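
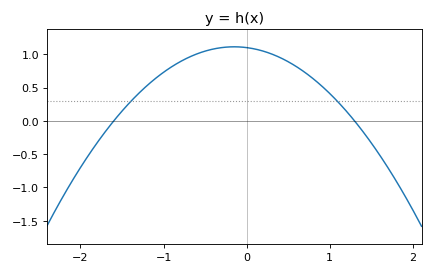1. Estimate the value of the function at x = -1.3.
0.413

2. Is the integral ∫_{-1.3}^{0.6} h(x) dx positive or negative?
positive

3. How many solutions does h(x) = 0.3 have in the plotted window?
2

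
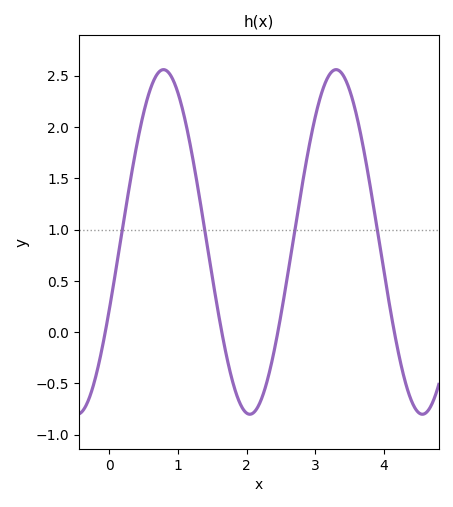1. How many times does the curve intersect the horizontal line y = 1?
4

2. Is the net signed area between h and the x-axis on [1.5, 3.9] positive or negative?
positive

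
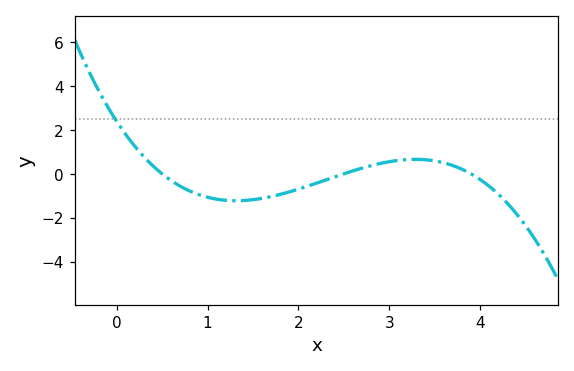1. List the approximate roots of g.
0.5, 2.5, 3.9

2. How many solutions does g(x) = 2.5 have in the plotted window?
1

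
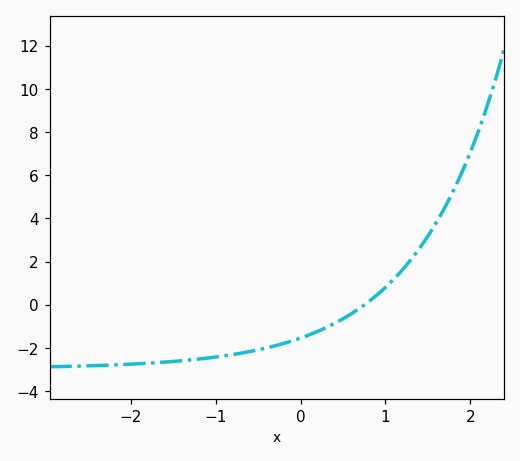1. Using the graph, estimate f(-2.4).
-2.8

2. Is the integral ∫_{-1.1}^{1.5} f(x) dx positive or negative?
negative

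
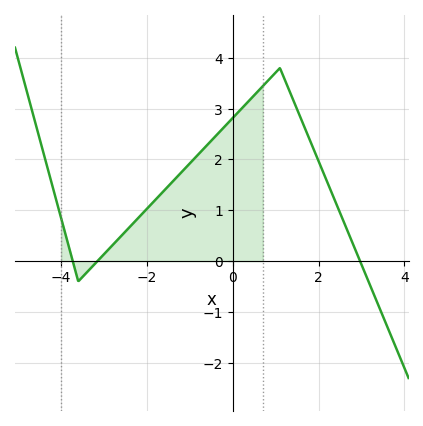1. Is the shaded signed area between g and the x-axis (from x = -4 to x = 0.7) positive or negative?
positive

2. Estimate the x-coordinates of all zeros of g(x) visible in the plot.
-3.73, -3.15, 2.97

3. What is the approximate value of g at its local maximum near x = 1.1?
3.8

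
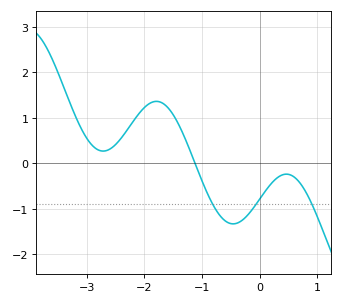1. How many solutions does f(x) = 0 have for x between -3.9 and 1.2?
1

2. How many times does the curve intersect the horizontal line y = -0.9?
3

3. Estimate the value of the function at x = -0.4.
-1.31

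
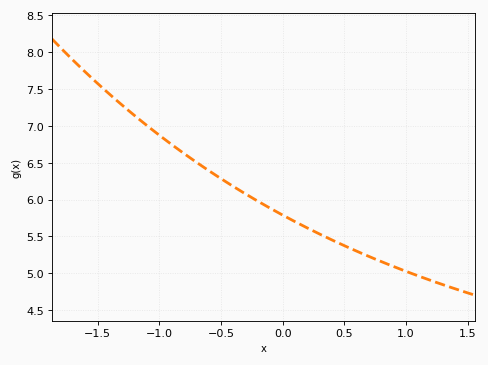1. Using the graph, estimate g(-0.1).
5.9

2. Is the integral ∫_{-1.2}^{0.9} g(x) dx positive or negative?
positive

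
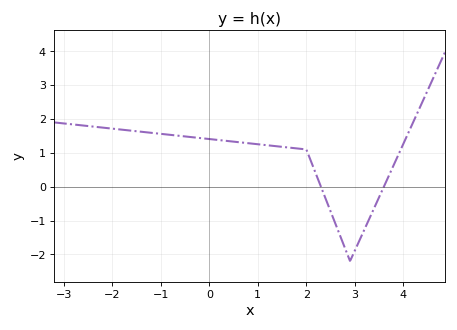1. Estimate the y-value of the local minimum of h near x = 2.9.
-2.2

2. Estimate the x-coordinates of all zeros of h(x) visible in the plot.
2.3, 3.6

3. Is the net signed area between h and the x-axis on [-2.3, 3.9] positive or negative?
positive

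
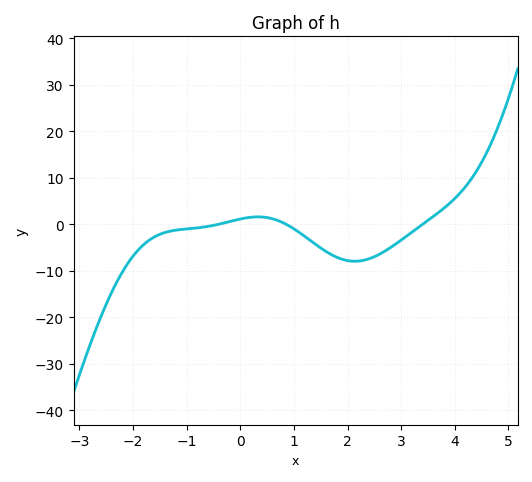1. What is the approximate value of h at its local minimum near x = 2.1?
-8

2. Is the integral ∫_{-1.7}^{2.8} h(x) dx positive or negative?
negative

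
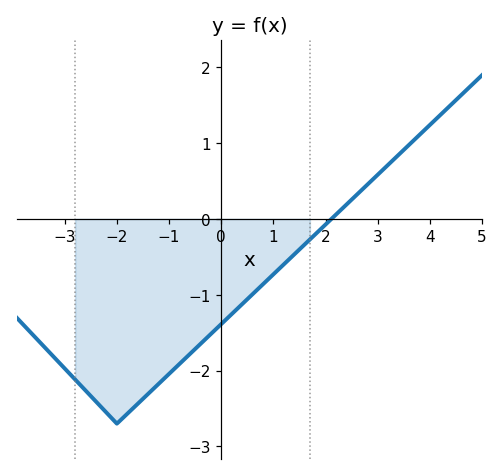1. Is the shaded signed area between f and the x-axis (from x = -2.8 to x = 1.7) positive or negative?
negative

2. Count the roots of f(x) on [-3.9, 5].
1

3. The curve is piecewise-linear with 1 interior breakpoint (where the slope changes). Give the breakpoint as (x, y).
(-2, -2.7)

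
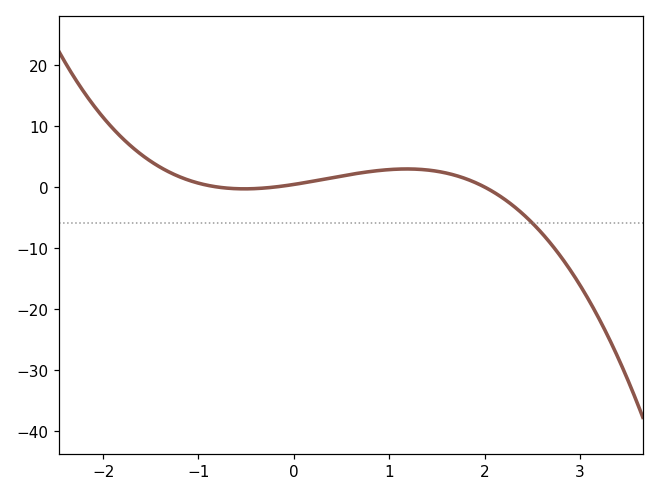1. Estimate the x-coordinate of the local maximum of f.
1.18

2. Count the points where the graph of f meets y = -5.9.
1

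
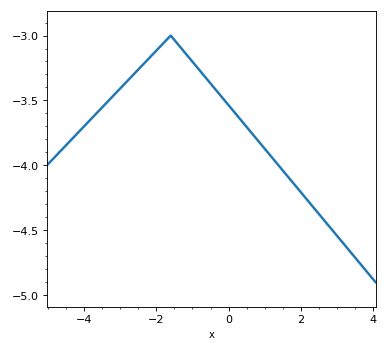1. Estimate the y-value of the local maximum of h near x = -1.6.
-3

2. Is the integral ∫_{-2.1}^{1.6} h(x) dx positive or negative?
negative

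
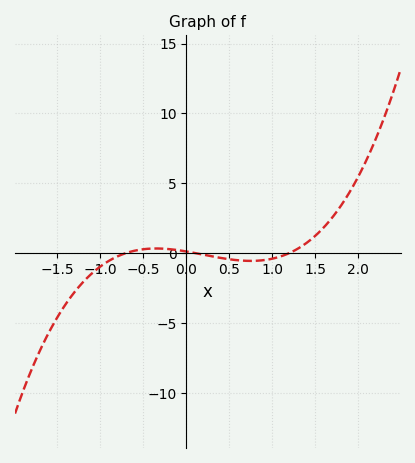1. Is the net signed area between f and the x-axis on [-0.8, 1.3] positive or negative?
negative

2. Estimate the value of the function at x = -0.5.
0.5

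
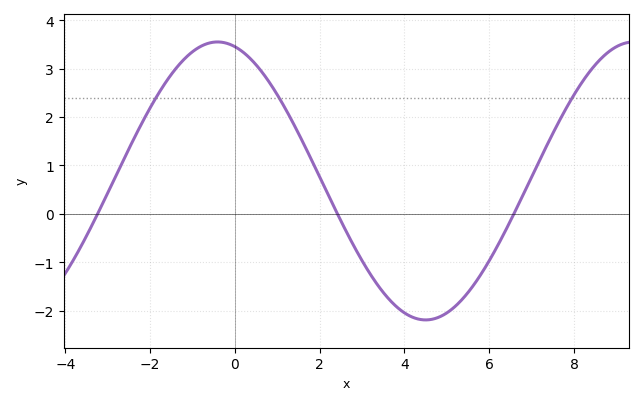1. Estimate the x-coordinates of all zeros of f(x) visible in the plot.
-3.2, 2.4, 6.6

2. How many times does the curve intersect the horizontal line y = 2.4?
3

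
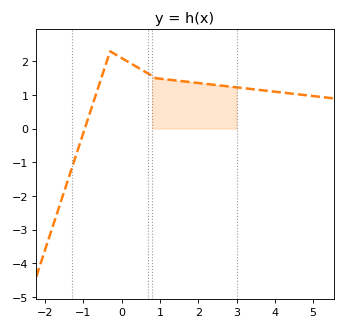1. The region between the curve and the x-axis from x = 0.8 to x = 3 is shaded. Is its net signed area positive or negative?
positive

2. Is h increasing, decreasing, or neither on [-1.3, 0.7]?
neither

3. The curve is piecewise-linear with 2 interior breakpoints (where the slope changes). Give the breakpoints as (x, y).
(-0.3, 2.3); (0.9, 1.5)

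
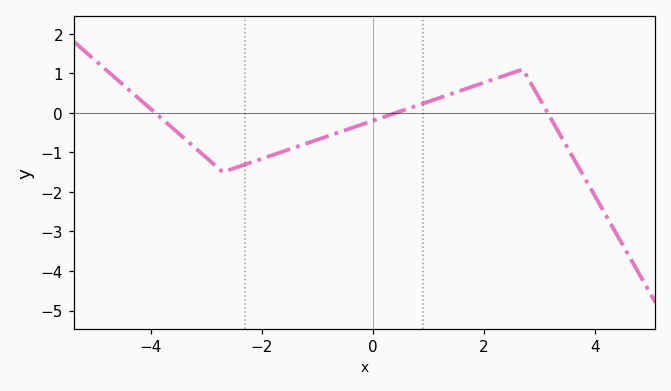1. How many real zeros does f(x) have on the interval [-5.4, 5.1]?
3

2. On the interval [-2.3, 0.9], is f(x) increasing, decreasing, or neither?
increasing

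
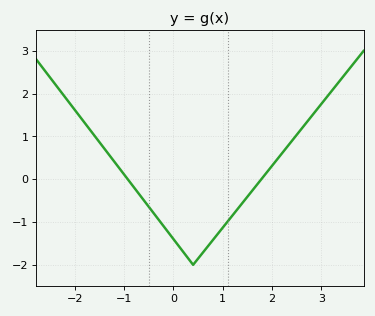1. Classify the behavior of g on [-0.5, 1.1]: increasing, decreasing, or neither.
neither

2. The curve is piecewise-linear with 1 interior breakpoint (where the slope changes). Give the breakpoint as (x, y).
(0.4, -2)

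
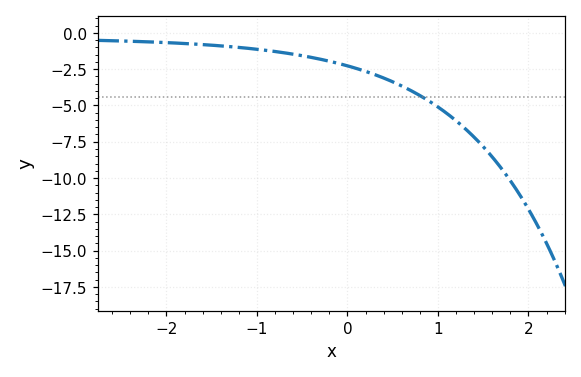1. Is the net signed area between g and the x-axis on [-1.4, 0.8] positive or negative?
negative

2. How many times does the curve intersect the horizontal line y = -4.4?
1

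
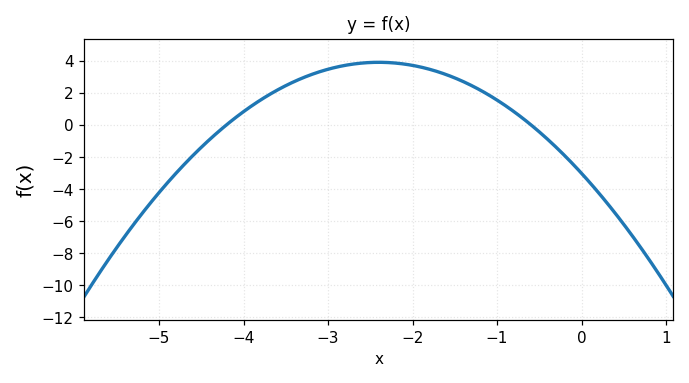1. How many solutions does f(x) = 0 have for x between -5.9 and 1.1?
2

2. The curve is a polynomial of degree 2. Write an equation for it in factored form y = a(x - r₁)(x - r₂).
y = -1.2(x + 4.2)(x + 0.6)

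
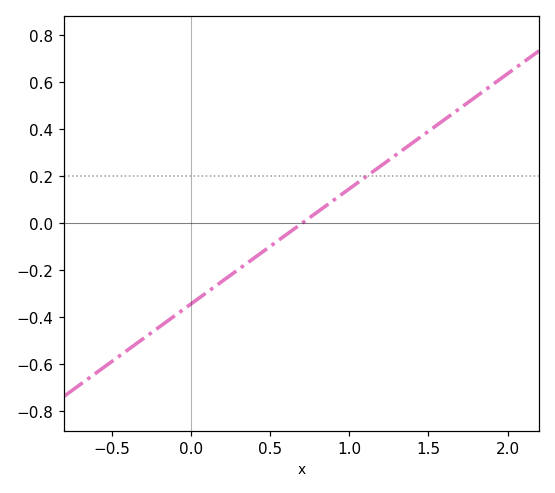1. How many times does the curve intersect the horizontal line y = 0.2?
1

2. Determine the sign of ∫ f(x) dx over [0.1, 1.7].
positive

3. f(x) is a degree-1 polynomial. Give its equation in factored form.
y = 0.49(x - 0.7)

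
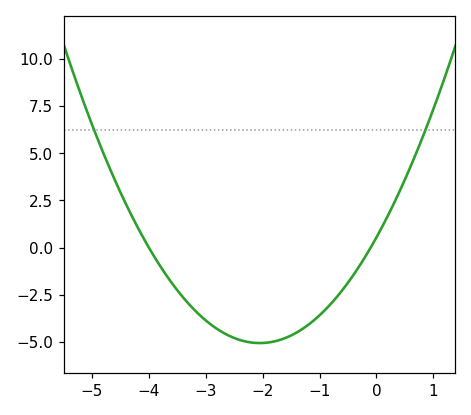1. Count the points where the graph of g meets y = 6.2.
2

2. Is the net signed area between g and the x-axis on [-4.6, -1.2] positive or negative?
negative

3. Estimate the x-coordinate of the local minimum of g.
-2.05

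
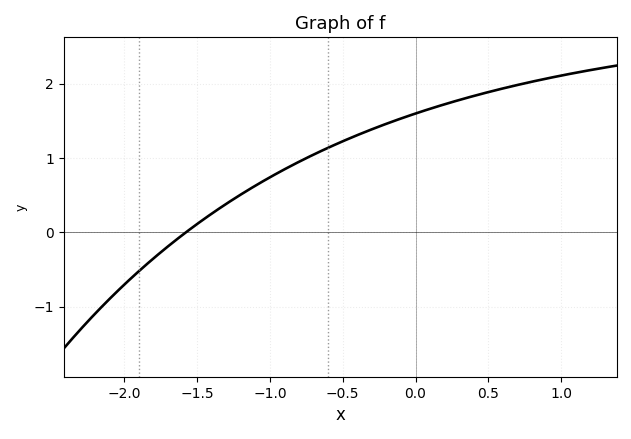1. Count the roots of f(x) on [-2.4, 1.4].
1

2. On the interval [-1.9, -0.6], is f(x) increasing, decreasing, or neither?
increasing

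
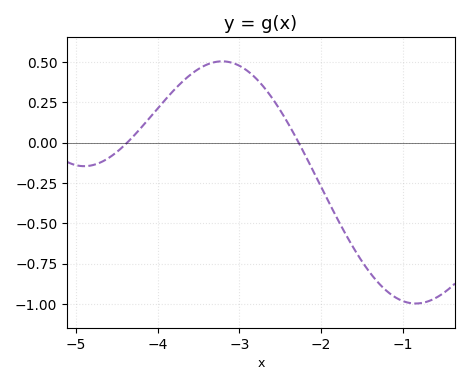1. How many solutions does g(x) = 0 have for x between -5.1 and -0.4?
2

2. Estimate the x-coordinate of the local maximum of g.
-3.21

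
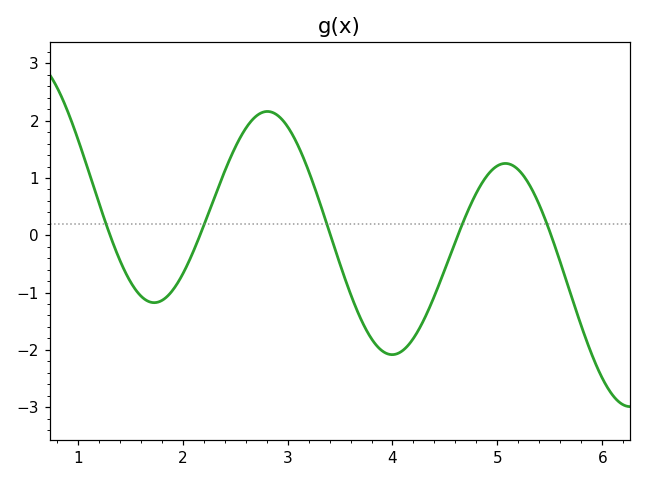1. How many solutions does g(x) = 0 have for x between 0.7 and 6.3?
5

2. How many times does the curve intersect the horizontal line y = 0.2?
5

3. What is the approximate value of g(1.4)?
-0.4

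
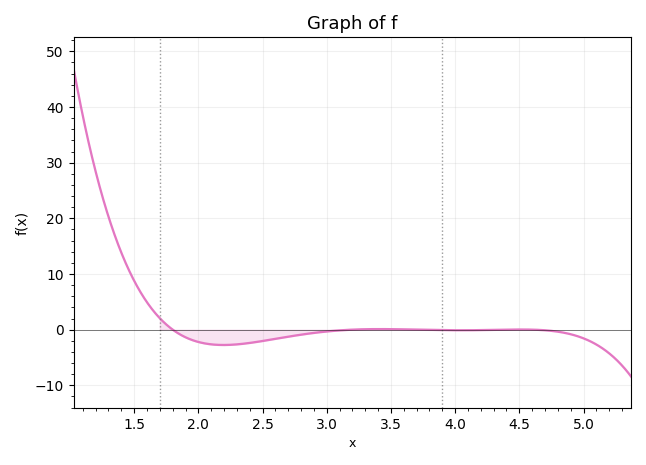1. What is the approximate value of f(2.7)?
-1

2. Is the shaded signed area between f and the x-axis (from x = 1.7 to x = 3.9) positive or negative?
negative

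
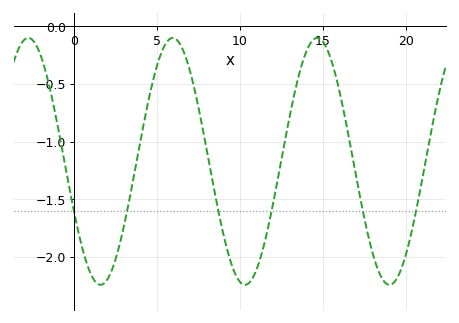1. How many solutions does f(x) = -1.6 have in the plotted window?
6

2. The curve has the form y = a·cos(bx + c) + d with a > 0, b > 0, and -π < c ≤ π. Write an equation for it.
y = 1.07cos(0.72x + 2.01) - 1.17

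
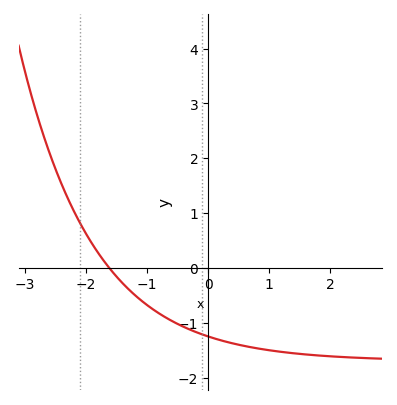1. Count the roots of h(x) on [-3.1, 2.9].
1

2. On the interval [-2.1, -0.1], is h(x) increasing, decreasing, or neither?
decreasing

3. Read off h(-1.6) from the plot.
-0.029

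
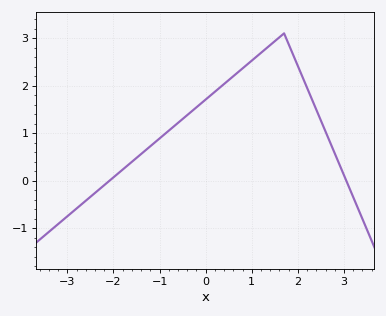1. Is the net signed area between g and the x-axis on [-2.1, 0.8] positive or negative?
positive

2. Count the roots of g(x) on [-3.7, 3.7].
2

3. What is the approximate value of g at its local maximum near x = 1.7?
3.1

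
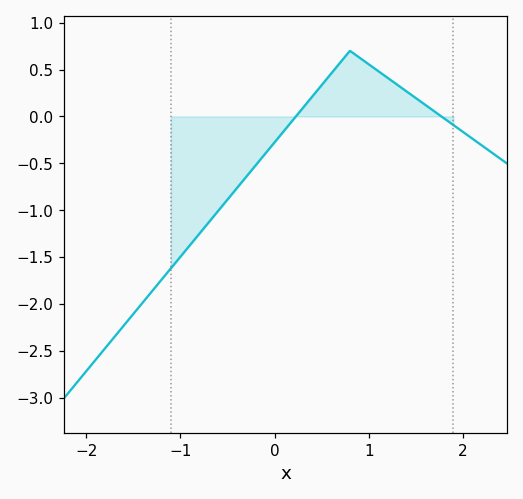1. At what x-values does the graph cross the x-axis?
0.2, 1.8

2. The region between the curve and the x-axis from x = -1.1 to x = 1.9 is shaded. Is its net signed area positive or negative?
negative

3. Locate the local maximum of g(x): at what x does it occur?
0.8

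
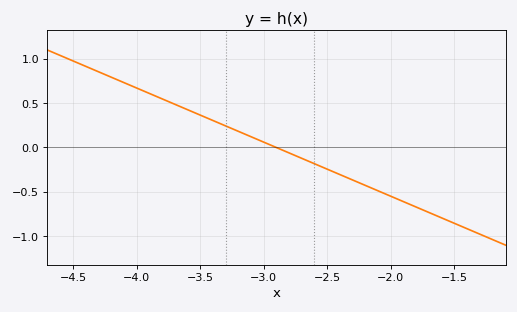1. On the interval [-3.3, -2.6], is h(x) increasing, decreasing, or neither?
decreasing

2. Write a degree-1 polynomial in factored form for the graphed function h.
y = -0.61(x + 2.9)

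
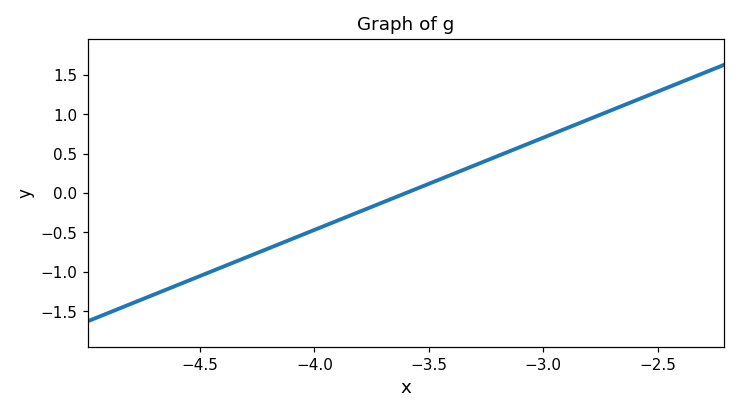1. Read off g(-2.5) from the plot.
1.29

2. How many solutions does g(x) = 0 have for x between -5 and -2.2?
1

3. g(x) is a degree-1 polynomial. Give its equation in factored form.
y = 1.17(x + 3.6)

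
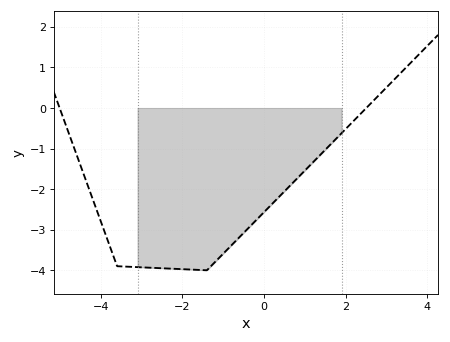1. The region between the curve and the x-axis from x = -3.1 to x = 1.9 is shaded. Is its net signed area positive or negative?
negative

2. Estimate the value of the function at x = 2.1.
-0.415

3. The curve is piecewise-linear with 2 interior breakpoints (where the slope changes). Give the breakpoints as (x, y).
(-3.6, -3.9); (-1.4, -4)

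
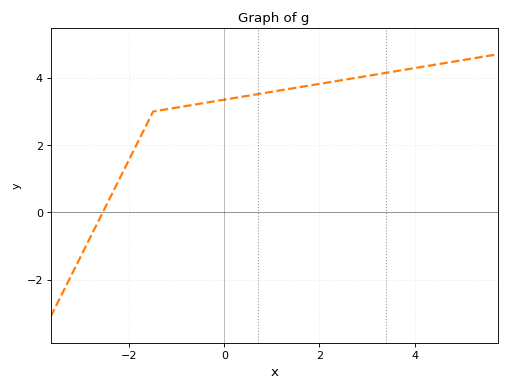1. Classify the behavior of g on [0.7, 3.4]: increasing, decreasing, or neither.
increasing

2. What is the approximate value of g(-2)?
1.59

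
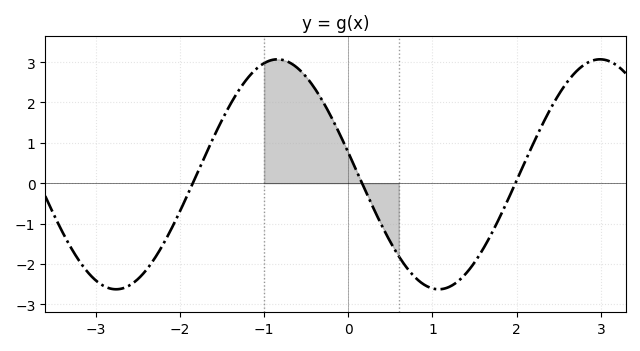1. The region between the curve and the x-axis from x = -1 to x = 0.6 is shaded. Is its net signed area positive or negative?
positive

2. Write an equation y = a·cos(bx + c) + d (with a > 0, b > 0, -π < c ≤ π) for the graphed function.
y = 2.85cos(1.64x + 1.38) + 0.22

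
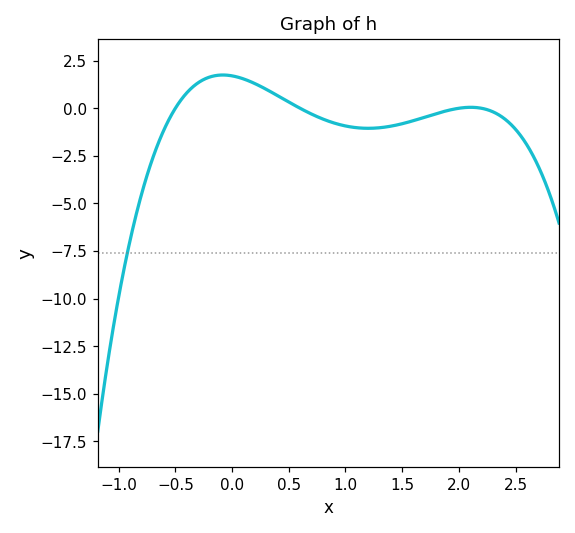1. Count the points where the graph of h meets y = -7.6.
1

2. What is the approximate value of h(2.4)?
-0.5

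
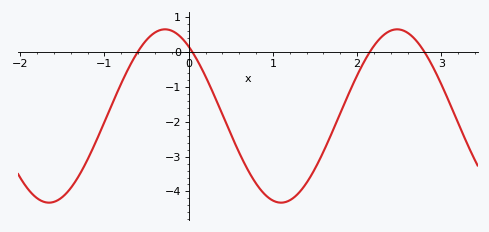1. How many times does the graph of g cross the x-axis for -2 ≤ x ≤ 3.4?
4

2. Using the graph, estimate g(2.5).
0.6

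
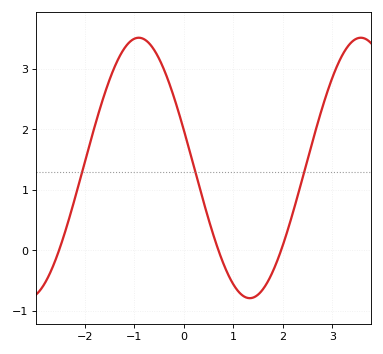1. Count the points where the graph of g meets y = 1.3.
3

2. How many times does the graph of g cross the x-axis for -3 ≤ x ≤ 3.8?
3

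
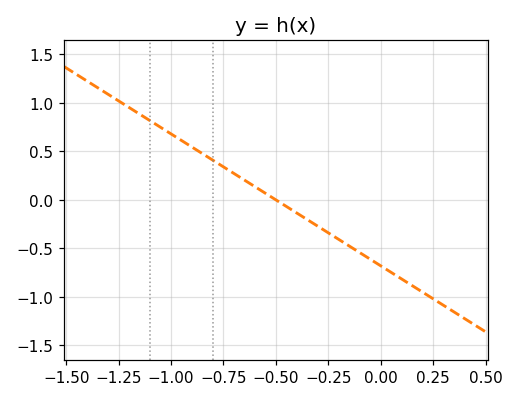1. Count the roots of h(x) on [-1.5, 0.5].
1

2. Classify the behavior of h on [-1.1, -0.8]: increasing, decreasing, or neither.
decreasing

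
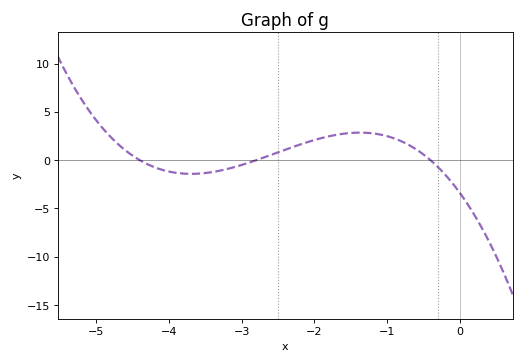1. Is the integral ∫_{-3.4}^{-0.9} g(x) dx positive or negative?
positive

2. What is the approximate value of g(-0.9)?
2.5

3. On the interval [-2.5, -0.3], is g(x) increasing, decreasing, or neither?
neither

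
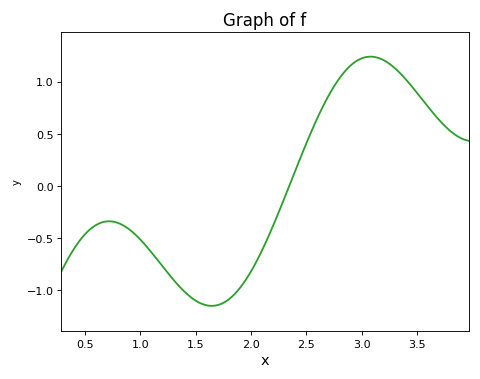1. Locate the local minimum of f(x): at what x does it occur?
1.65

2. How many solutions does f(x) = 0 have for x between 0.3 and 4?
1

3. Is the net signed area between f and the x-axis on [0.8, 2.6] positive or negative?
negative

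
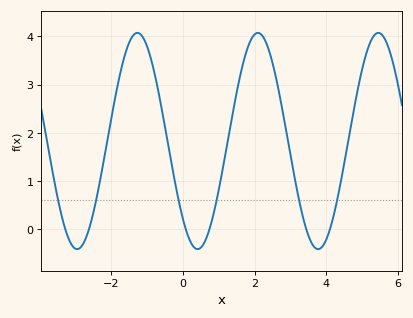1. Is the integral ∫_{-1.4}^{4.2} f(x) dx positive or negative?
positive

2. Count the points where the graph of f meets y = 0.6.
6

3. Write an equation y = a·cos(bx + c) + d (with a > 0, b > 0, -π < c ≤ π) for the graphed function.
y = 2.24cos(1.9x + 2.4) + 1.83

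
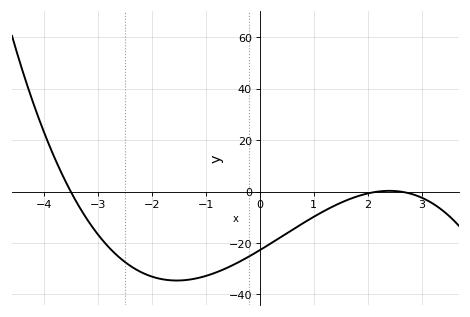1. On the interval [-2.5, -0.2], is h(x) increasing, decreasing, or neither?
neither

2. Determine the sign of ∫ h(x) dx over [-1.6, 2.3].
negative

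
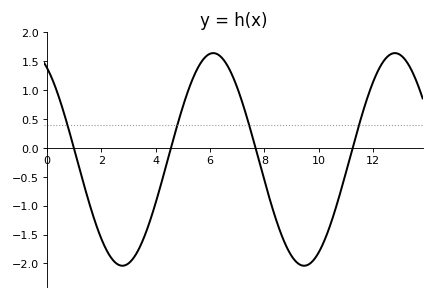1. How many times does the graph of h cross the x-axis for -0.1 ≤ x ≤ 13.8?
4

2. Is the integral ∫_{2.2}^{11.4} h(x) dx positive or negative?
negative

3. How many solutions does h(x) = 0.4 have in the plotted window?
4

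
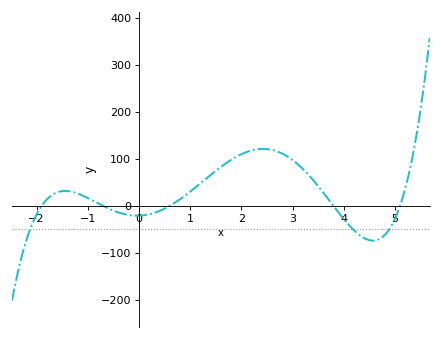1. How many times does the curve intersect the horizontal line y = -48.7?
3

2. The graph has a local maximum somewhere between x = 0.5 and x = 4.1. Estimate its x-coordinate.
2.4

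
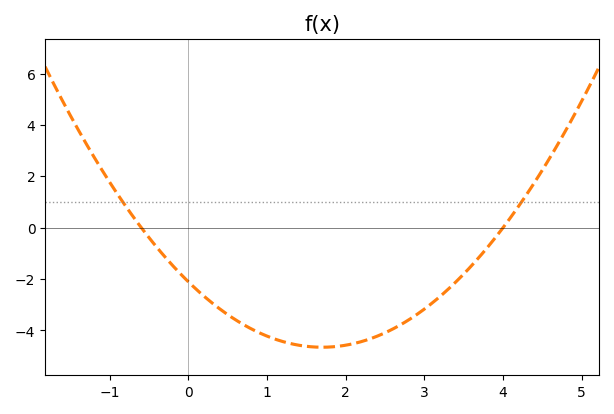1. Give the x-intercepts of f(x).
-0.6, 4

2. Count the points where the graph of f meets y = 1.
2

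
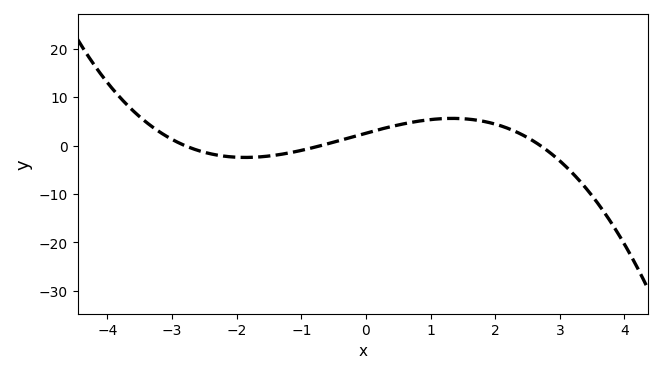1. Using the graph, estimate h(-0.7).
0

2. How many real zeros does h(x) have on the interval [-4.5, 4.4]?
3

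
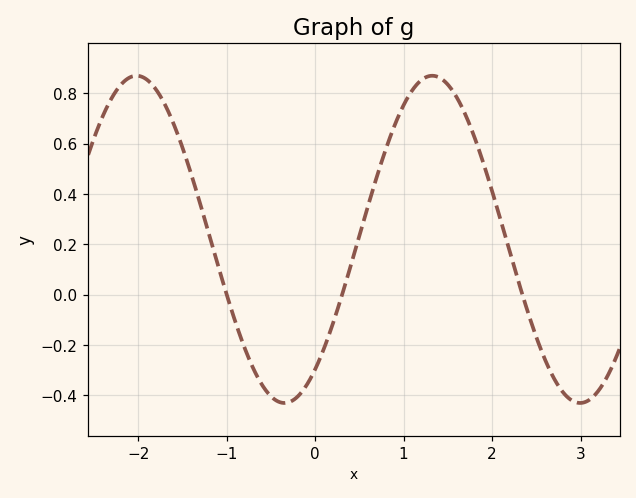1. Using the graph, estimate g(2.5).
-0.16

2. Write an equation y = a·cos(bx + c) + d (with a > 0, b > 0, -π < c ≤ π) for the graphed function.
y = 0.65cos(1.9x - 2.5) + 0.22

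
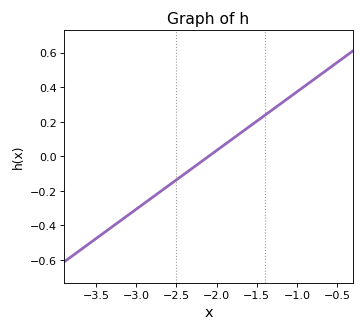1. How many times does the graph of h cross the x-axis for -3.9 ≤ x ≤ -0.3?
1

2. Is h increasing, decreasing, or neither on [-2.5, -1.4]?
increasing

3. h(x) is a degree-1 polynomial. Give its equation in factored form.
y = 0.34(x + 2.1)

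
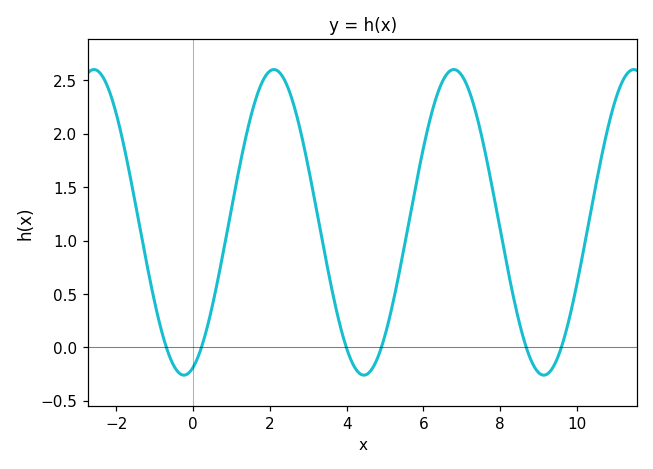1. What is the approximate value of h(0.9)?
1.11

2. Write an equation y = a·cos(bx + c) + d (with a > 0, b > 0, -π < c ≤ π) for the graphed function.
y = 1.43cos(1.34x - 2.82) + 1.17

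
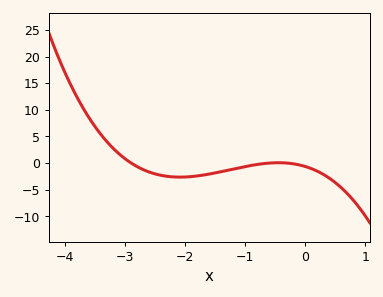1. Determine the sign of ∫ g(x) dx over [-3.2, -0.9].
negative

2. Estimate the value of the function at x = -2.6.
-1.68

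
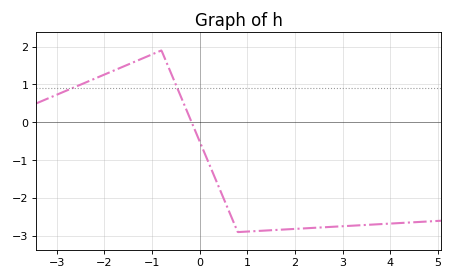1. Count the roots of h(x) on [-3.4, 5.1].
1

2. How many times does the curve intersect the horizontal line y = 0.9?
2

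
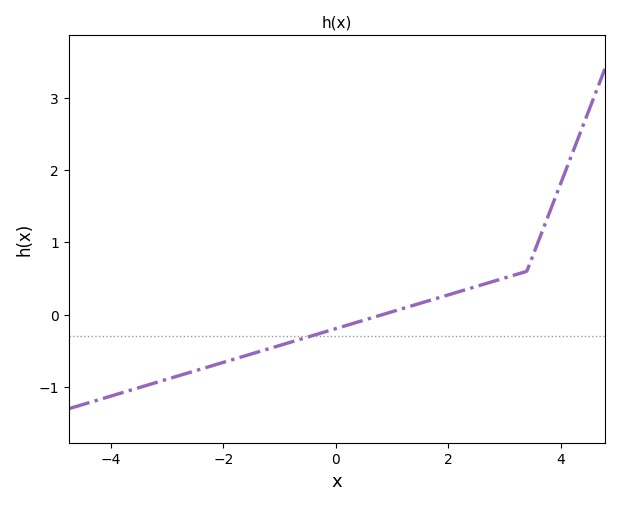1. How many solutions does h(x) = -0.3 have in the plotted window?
1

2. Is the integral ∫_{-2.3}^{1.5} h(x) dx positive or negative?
negative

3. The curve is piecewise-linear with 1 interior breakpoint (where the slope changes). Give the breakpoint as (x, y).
(3.4, 0.6)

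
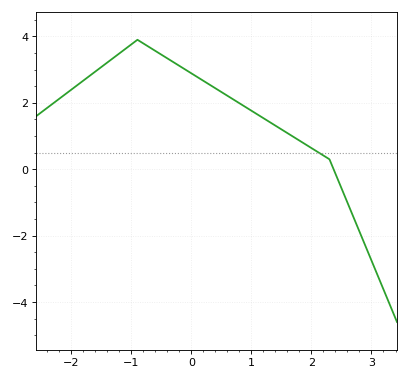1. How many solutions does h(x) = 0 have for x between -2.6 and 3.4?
1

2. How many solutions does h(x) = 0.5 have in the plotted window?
1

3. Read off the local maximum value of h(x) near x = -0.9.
3.9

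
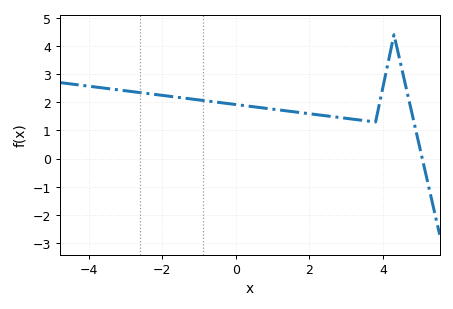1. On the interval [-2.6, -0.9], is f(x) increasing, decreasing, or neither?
decreasing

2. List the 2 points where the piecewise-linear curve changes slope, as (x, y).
(3.8, 1.3); (4.3, 4.4)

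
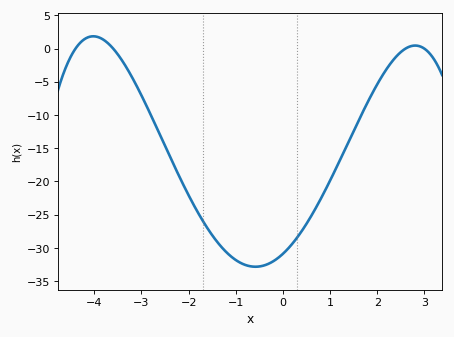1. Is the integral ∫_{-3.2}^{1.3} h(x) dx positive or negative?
negative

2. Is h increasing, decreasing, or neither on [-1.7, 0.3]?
neither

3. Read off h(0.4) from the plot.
-27.5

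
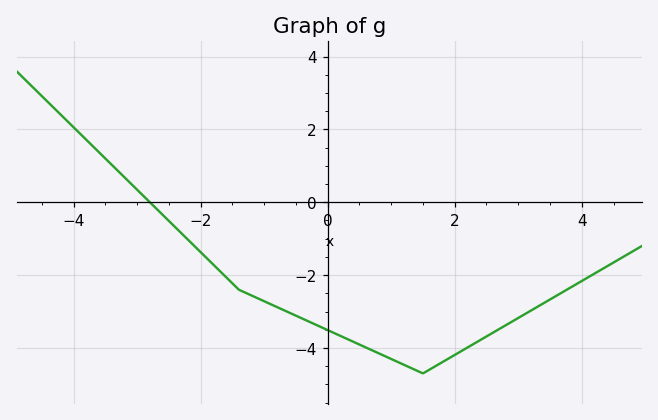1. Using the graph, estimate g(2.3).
-3.89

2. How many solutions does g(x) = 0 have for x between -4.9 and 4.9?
1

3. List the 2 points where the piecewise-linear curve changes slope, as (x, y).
(-1.4, -2.4); (1.5, -4.7)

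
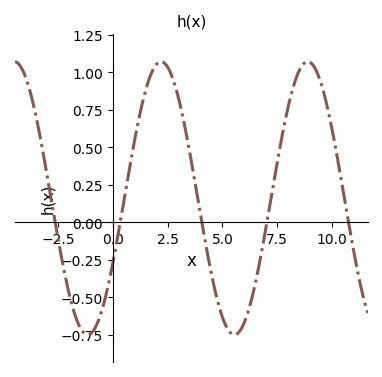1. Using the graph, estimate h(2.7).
0.95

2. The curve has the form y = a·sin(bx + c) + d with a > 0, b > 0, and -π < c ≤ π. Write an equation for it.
y = 0.91sin(0.94x - 0.5) + 0.16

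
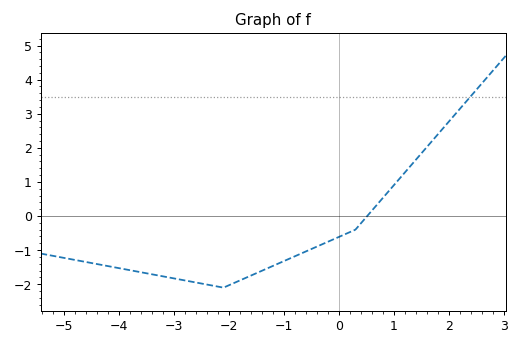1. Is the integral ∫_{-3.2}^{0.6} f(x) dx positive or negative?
negative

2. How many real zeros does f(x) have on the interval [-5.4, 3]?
1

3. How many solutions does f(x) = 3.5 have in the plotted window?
1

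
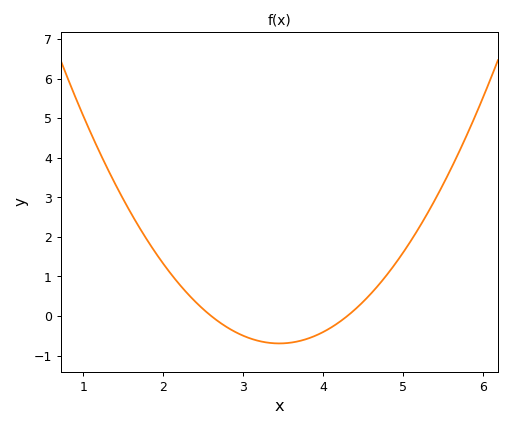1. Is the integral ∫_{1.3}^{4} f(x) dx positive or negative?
positive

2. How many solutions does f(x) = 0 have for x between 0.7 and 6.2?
2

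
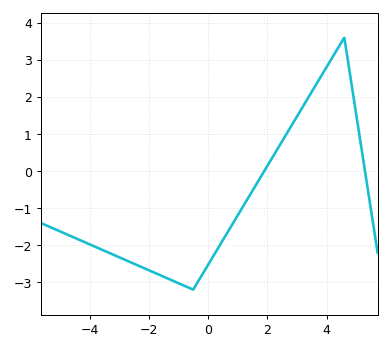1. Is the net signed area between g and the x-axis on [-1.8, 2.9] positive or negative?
negative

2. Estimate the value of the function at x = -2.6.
-2.47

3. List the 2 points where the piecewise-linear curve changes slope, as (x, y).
(-0.5, -3.2); (4.6, 3.6)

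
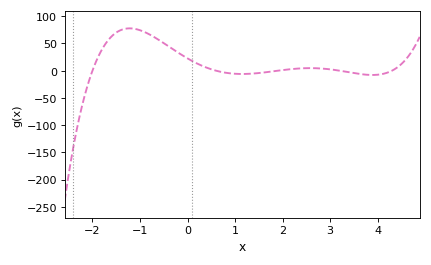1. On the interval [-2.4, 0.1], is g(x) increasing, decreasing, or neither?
neither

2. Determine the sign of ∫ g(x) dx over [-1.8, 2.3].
positive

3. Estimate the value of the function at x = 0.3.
9.22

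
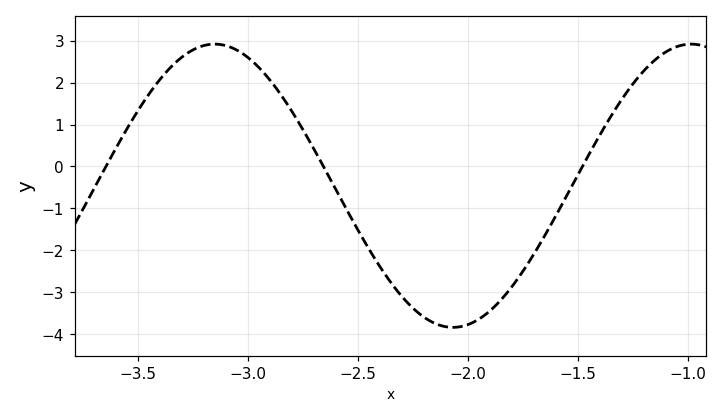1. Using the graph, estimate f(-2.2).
-3.6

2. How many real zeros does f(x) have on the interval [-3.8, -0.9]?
3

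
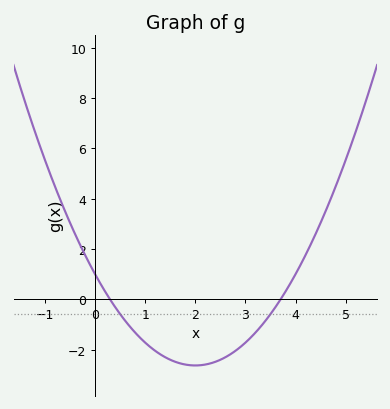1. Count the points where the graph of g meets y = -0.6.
2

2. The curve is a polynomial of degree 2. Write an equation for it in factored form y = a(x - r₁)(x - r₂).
y = 0.91(x - 0.3)(x - 3.7)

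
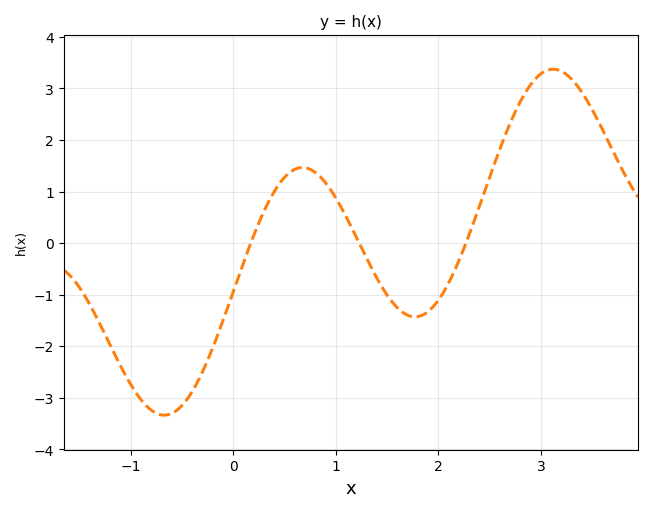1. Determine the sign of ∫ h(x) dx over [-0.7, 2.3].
negative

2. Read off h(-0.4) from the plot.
-2.9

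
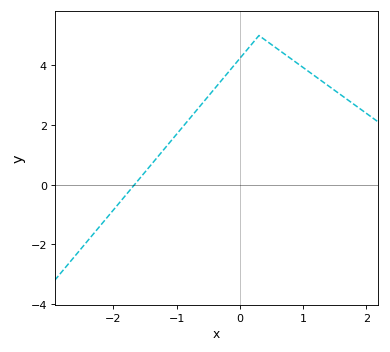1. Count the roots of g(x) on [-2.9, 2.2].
1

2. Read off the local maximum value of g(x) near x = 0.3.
5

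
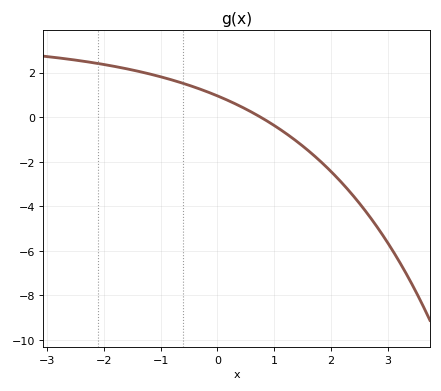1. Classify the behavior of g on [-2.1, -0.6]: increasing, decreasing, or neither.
decreasing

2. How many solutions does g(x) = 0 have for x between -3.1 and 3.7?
1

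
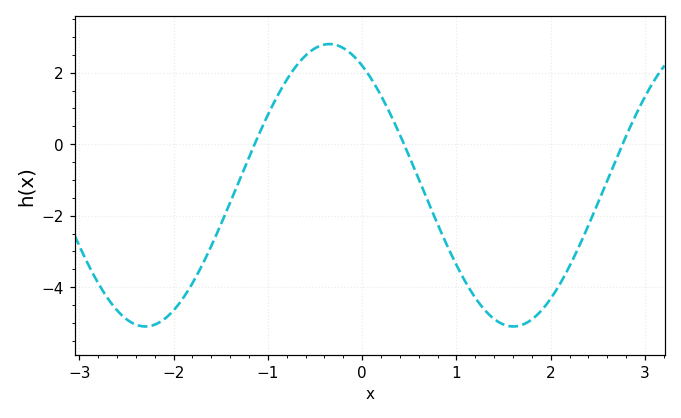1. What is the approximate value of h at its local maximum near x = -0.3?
2.8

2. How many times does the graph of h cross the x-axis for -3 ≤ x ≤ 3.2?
3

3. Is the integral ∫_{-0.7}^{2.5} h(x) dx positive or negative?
negative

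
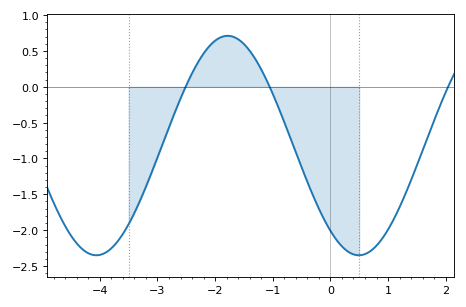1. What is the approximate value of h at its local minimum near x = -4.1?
-2.35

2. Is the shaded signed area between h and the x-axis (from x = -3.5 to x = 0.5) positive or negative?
negative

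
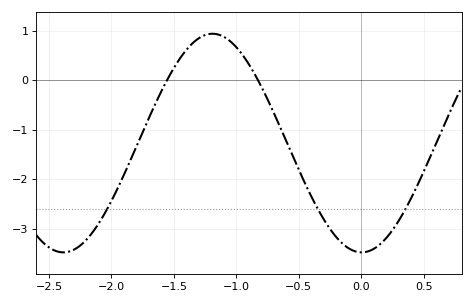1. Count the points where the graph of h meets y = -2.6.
3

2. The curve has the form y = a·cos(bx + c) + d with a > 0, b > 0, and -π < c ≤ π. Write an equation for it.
y = 2.21cos(2.63x + 3.13) - 1.27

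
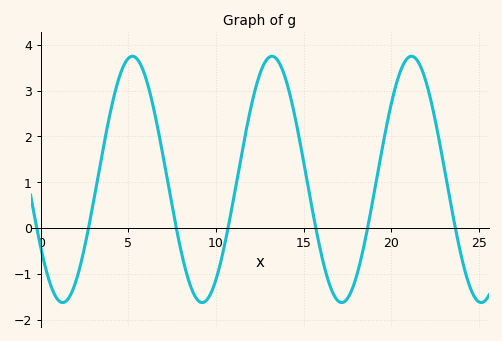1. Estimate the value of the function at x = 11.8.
2.3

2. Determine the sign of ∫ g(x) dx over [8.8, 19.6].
positive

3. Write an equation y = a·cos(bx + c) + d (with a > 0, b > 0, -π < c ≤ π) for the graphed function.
y = 2.69cos(0.79x + 2.2) + 1.06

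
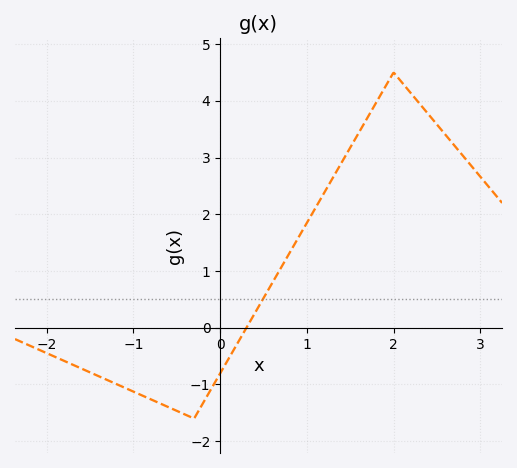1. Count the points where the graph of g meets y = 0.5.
1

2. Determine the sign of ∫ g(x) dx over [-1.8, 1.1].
negative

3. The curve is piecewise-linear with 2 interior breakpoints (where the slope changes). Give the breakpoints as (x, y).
(-0.3, -1.6); (2, 4.5)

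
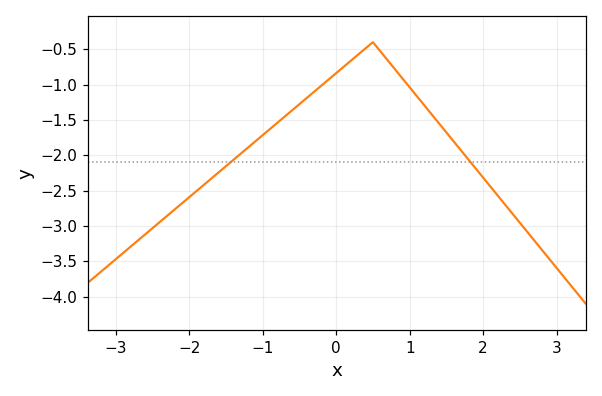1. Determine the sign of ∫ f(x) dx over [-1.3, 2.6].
negative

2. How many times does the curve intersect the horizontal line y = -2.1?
2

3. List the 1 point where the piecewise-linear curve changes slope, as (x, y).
(0.5, -0.4)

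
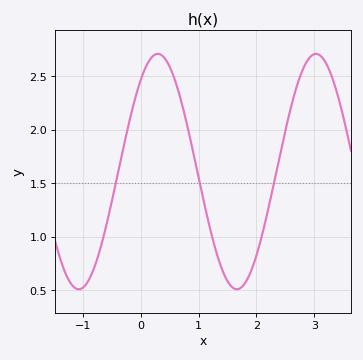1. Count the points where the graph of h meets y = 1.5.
3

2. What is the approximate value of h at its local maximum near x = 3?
2.7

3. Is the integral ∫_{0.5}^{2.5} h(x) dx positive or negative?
positive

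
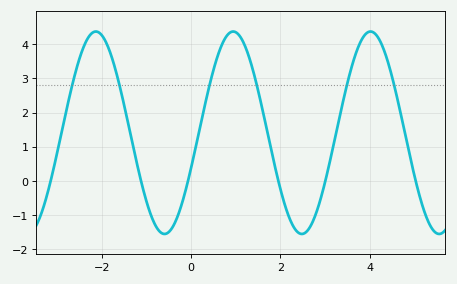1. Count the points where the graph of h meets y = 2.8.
6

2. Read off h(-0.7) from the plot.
-1.49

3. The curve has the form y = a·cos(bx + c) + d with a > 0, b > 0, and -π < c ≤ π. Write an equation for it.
y = 2.96cos(2.04x - 1.92) + 1.41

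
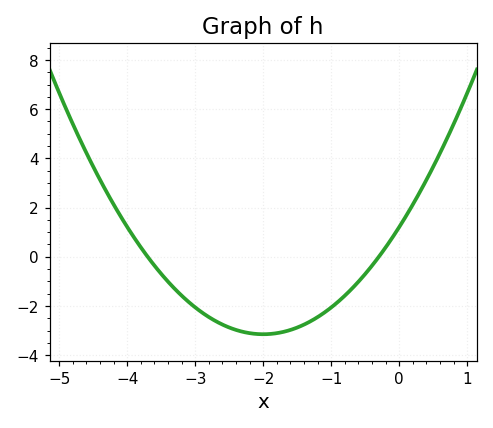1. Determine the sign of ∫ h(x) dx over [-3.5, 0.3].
negative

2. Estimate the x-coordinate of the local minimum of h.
-2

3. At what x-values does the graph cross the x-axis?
-3.7, -0.3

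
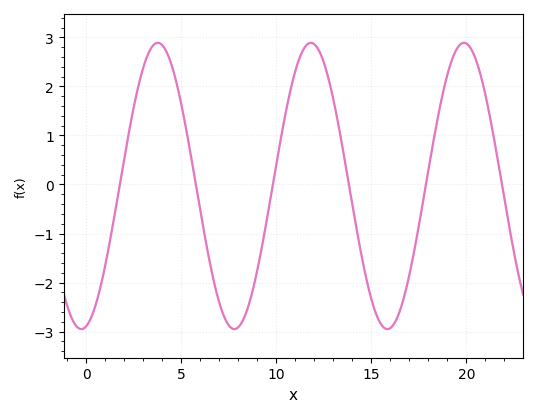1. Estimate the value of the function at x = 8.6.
-2.38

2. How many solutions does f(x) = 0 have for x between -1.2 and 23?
6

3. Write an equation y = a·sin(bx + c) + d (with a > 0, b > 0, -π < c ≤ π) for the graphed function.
y = 2.92sin(0.78x - 1.36) - 0.03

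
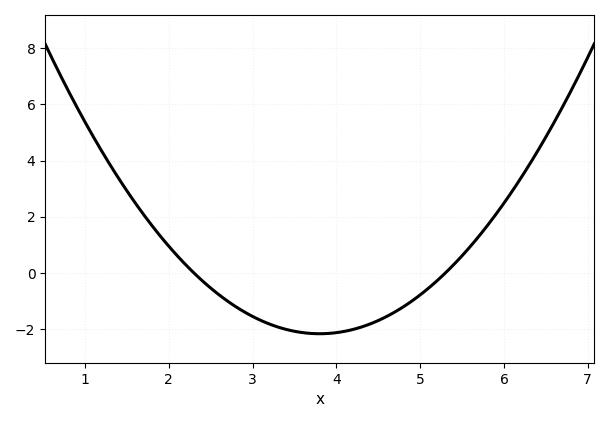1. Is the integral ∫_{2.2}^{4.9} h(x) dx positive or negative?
negative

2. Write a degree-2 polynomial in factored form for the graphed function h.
y = 0.96(x - 2.3)(x - 5.3)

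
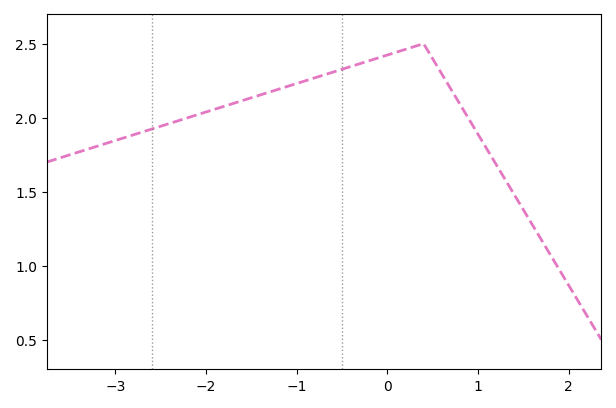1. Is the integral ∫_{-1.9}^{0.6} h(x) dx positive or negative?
positive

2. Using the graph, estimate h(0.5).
2.4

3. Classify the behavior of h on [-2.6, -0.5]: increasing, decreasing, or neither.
increasing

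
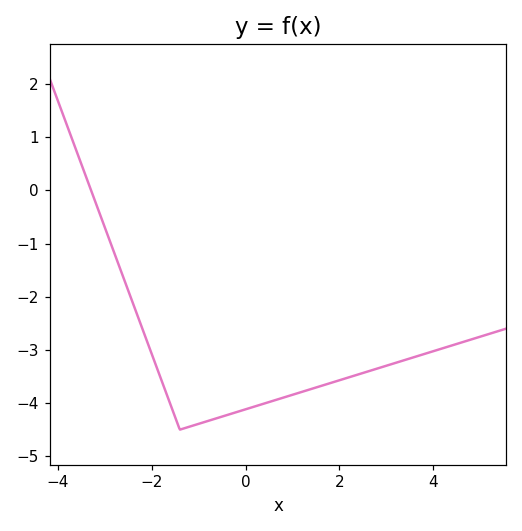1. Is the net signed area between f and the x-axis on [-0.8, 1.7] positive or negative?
negative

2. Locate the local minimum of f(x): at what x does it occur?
-1.4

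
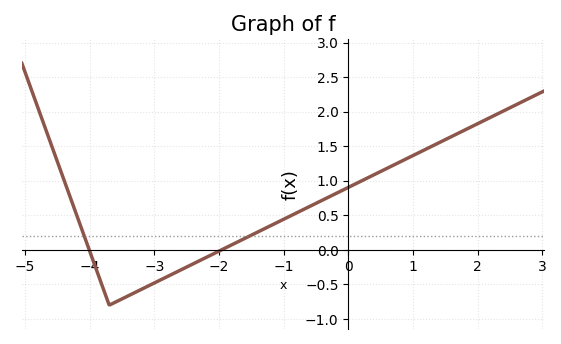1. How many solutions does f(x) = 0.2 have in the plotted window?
2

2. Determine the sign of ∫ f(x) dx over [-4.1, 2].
positive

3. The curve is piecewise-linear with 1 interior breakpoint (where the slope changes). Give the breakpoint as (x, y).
(-3.7, -0.8)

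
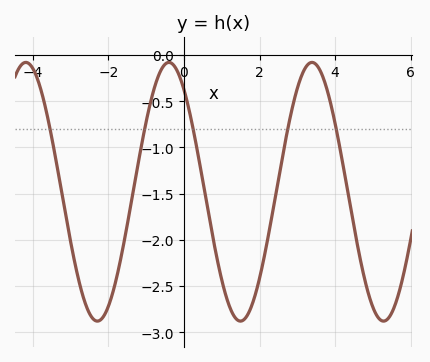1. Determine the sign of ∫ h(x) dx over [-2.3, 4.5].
negative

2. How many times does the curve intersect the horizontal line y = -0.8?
5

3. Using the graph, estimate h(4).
-0.75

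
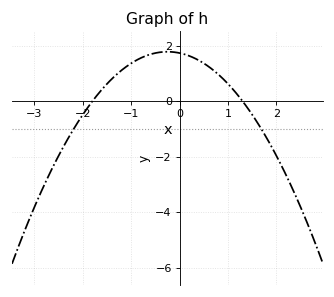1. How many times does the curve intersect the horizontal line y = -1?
2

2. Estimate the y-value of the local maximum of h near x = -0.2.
1.78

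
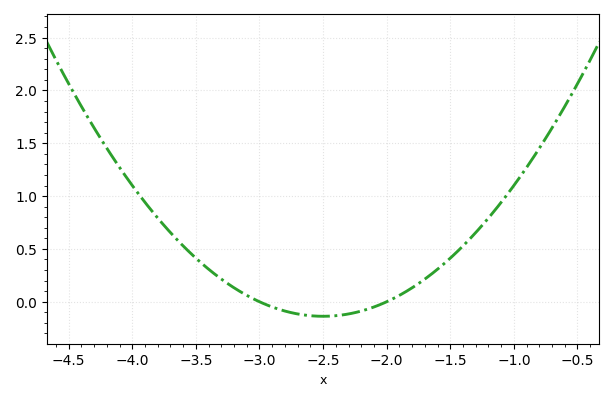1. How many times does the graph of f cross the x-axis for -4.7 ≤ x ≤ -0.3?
2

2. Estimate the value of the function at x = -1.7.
0.215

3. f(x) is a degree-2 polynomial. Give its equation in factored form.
y = 0.55(x + 3)(x + 2)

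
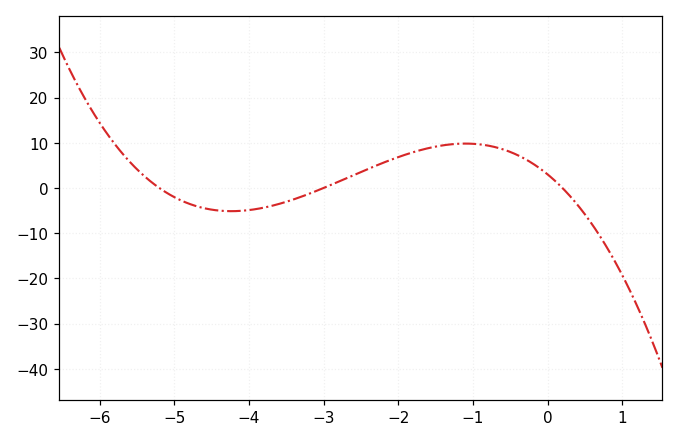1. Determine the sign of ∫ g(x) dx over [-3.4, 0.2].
positive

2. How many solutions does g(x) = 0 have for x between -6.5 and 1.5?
3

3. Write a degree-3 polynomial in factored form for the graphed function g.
y = -0.97(x + 5.2)(x + 3)(x - 0.2)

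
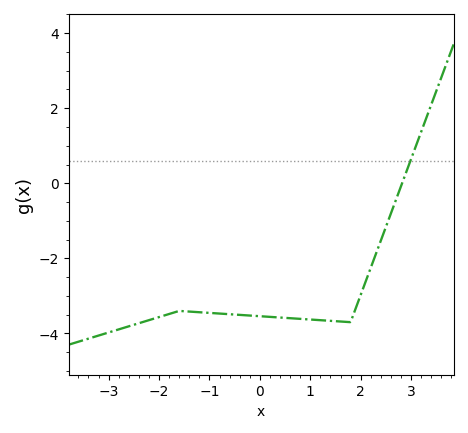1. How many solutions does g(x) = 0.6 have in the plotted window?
1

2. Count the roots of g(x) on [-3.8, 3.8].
1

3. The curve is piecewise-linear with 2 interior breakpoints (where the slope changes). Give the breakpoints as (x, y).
(-1.6, -3.4); (1.8, -3.7)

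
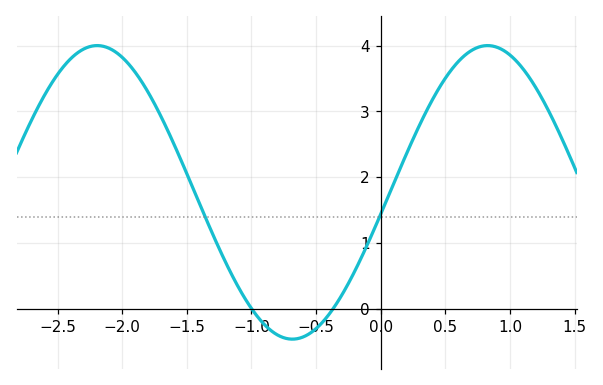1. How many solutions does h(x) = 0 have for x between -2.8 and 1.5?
2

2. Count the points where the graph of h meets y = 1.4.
2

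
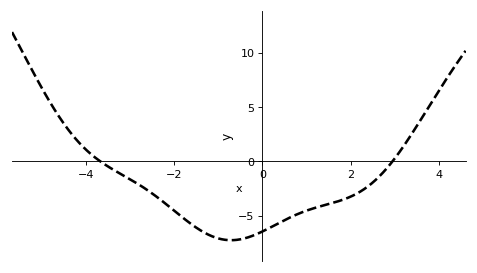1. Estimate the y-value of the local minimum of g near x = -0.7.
-7.25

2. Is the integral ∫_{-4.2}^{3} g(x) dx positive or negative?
negative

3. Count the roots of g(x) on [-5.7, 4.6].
2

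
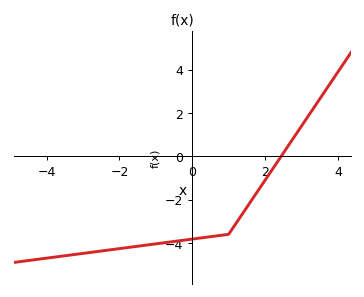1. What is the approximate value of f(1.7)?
-1.8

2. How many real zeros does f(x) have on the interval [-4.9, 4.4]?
1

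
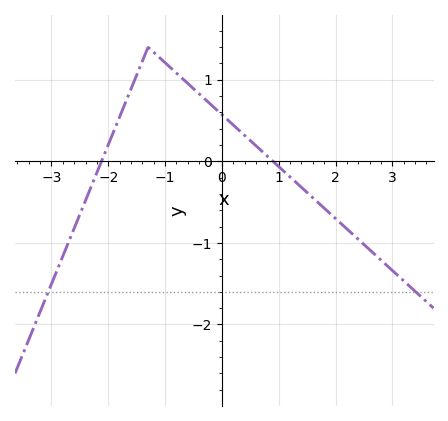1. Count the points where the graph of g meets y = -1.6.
2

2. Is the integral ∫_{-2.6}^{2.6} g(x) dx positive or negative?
positive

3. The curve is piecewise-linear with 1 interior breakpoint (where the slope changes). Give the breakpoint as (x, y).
(-1.3, 1.4)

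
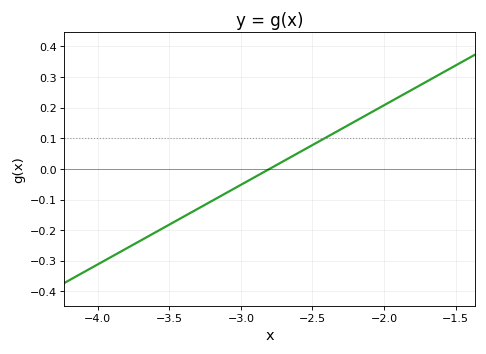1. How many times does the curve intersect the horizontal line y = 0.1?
1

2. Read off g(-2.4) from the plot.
0.1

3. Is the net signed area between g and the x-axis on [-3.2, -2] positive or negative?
positive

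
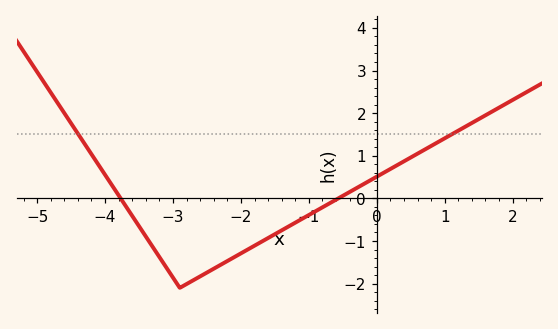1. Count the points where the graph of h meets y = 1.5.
2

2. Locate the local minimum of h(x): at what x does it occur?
-2.9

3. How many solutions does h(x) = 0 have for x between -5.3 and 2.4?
2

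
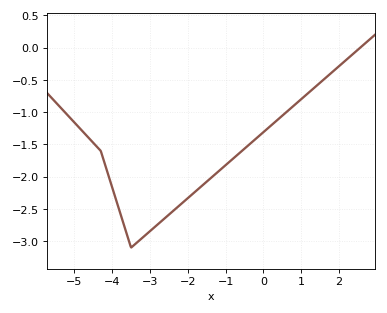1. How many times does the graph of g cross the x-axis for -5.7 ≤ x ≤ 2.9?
1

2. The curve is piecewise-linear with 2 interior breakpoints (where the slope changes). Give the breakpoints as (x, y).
(-4.3, -1.6); (-3.5, -3.1)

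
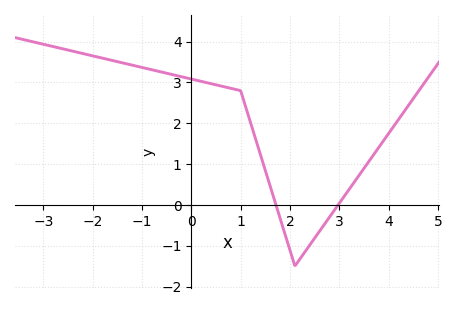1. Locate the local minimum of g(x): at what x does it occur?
2.2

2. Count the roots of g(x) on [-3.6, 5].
2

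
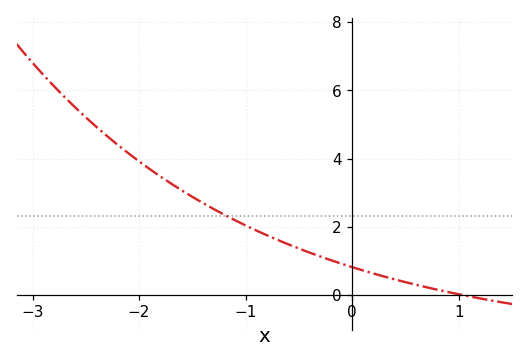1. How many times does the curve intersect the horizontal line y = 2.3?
1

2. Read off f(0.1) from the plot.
0.8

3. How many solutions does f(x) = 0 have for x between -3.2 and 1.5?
1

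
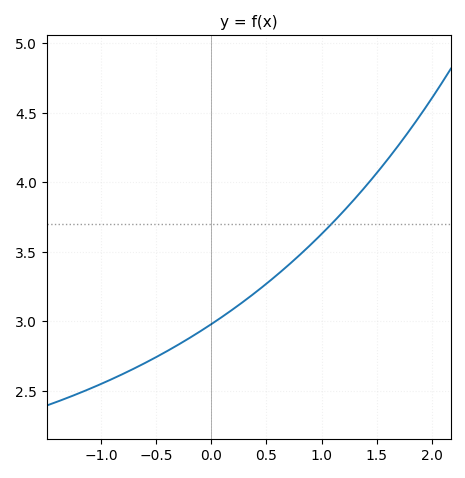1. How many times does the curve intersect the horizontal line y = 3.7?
1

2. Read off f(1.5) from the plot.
4.05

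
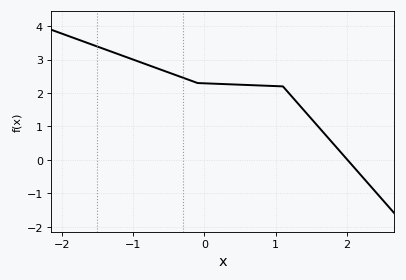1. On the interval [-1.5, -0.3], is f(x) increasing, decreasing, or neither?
decreasing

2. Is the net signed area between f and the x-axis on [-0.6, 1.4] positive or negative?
positive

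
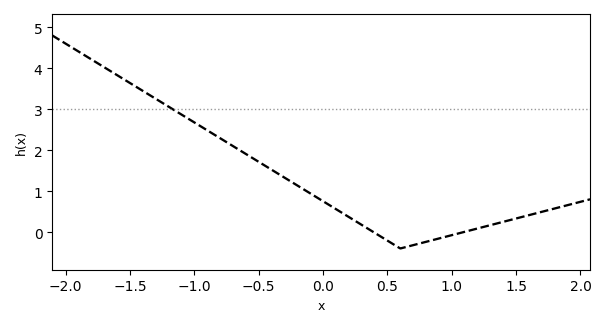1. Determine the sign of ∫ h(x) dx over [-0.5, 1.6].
positive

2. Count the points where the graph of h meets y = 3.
1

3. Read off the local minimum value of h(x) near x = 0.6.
-0.399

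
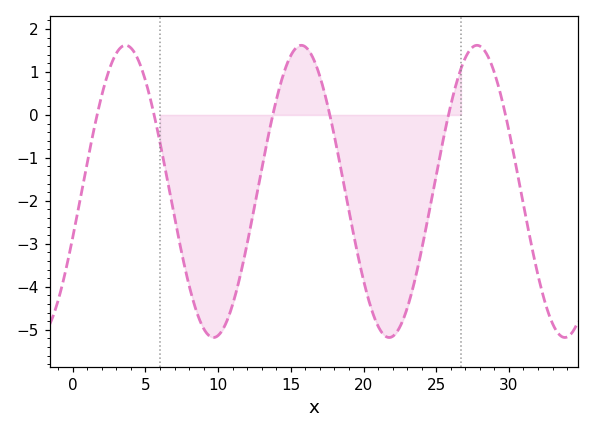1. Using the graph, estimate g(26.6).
1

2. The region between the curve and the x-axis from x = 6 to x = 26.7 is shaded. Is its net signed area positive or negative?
negative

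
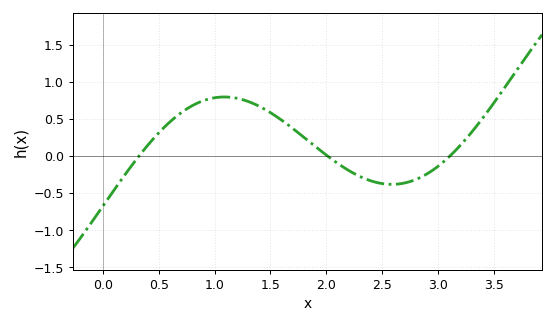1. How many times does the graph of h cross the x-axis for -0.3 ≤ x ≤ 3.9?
3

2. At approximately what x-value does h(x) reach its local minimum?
2.59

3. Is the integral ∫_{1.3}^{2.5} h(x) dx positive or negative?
positive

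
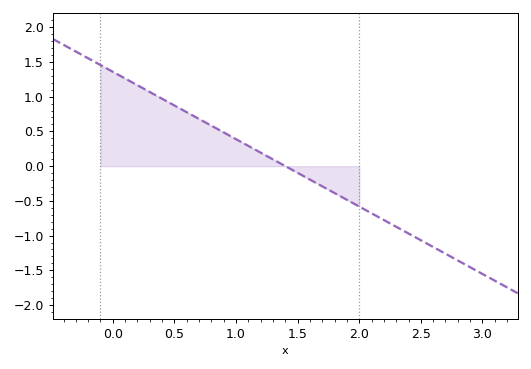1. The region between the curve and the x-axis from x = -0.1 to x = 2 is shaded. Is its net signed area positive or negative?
positive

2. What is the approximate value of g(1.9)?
-0.5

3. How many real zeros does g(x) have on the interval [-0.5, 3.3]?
1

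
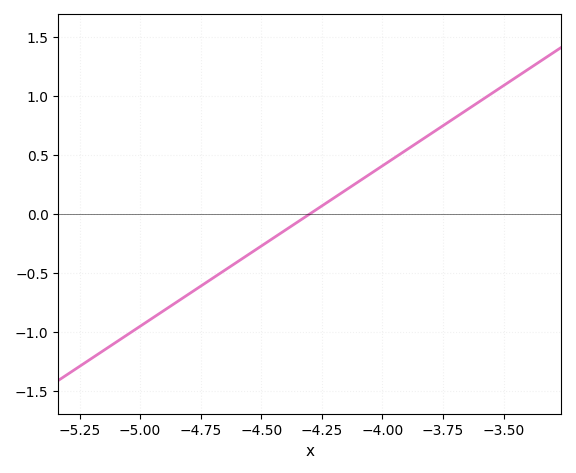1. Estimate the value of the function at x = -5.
-0.952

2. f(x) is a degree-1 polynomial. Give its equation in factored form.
y = 1.36(x + 4.3)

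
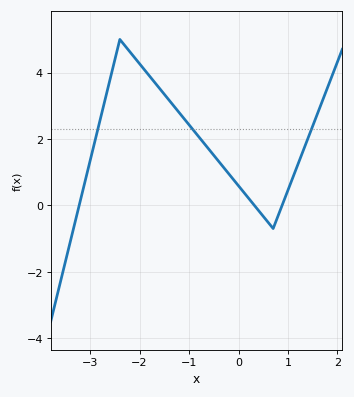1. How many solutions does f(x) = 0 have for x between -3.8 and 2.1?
3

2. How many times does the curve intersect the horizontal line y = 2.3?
3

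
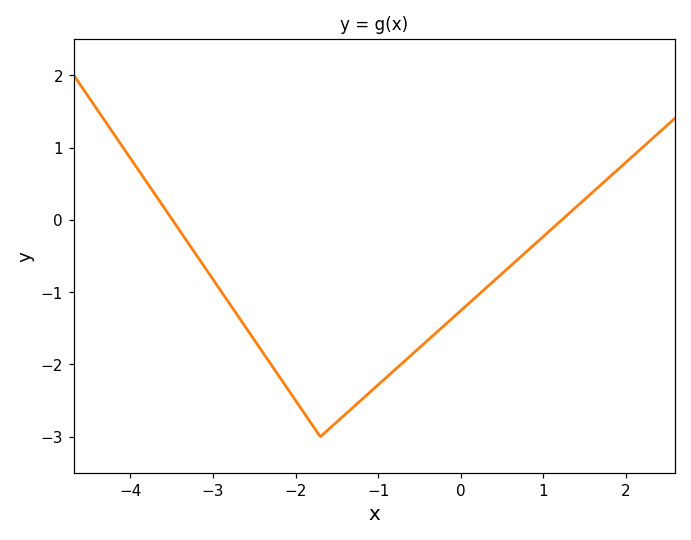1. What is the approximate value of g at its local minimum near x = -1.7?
-3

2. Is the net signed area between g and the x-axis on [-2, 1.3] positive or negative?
negative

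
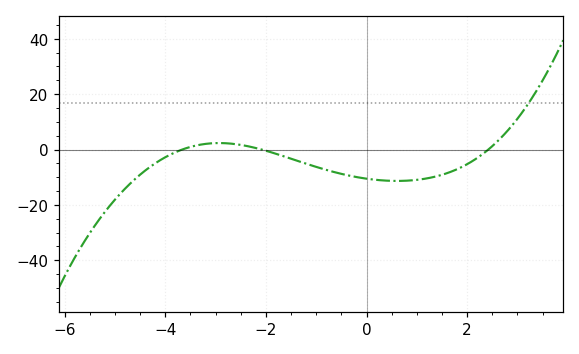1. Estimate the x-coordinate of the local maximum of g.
-2.93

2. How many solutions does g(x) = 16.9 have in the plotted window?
1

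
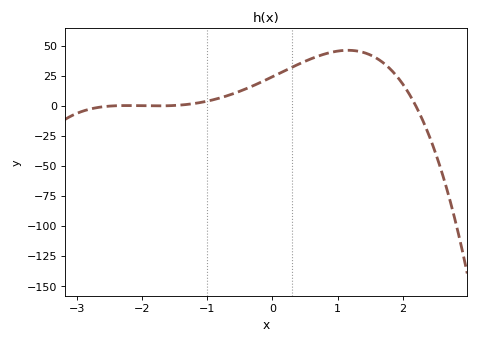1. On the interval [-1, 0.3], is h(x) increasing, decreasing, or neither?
increasing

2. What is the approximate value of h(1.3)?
45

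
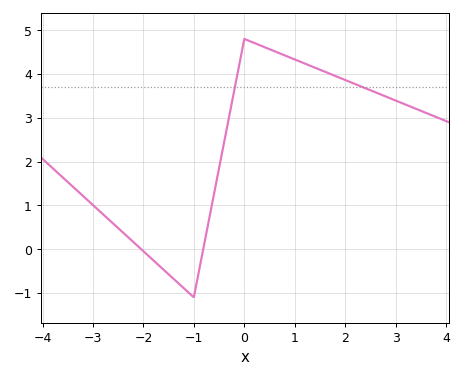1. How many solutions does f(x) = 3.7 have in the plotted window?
2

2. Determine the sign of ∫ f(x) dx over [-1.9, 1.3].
positive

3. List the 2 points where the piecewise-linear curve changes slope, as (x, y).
(-1, -1.1); (0, 4.8)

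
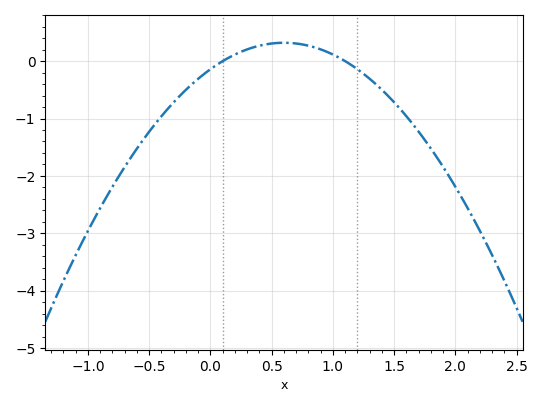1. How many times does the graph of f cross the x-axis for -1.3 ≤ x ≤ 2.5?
2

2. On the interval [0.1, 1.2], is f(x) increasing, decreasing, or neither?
neither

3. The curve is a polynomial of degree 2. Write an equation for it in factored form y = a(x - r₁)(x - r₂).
y = -1.28(x - 0.1)(x - 1.1)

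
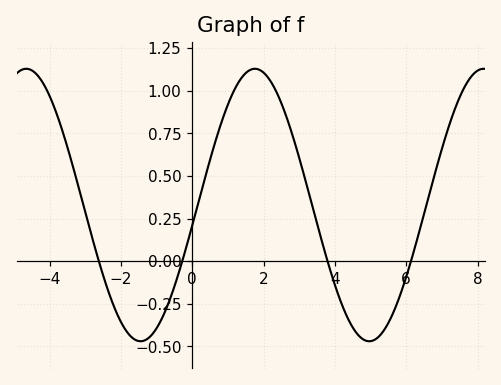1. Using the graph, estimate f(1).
0.92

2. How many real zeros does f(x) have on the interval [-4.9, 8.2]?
4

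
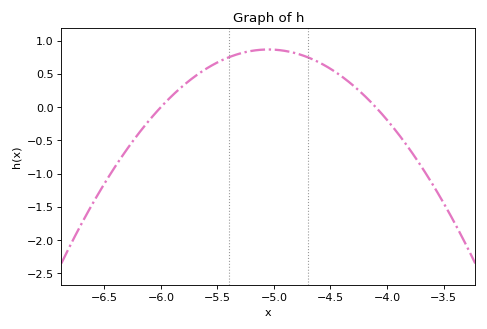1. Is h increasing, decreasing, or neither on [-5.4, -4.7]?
neither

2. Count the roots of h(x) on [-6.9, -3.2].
2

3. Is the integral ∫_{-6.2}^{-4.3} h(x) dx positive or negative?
positive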